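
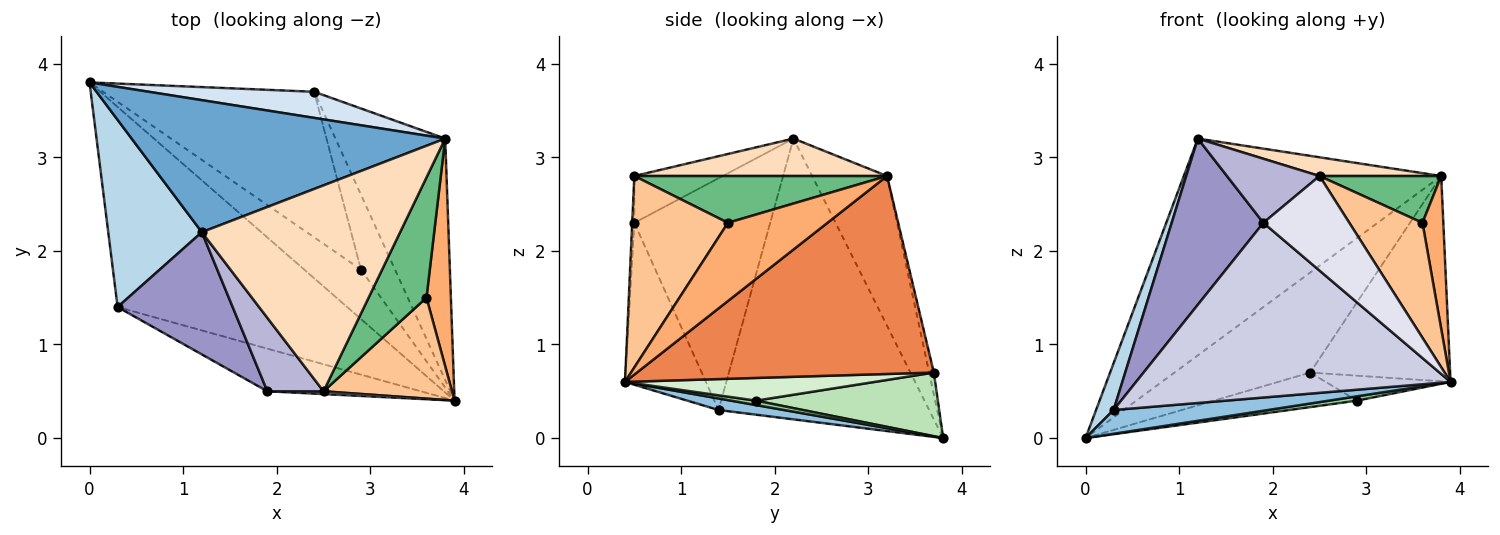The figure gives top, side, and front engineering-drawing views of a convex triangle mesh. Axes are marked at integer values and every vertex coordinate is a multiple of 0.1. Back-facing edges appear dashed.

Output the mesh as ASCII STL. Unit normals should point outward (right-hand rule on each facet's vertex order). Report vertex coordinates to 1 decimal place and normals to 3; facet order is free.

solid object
 facet normal -0.241 0.829 0.505
  outer loop
   vertex 3.8 3.2 2.8
   vertex 0.0 3.8 0.0
   vertex 1.2 2.2 3.2
  endloop
 endfacet
 facet normal 0.050 -0.118 -0.992
  outer loop
   vertex 0.3 1.4 0.3
   vertex 0.0 3.8 0.0
   vertex 3.9 0.4 0.6
  endloop
 endfacet
 facet normal -0.946 -0.079 0.315
  outer loop
   vertex 0.3 1.4 0.3
   vertex 1.2 2.2 3.2
   vertex 0.0 3.8 0.0
  endloop
 endfacet
 facet normal -0.033 0.967 0.252
  outer loop
   vertex 2.4 3.7 0.7
   vertex 0.0 3.8 0.0
   vertex 3.8 3.2 2.8
  endloop
 endfacet
 facet normal 0.809 0.381 -0.448
  outer loop
   vertex 2.4 3.7 0.7
   vertex 3.8 3.2 2.8
   vertex 3.9 0.4 0.6
  endloop
 endfacet
 facet normal 0.936 -0.196 0.292
  outer loop
   vertex 3.6 1.5 2.3
   vertex 3.9 0.4 0.6
   vertex 3.8 3.2 2.8
  endloop
 endfacet
 facet normal 0.701 -0.536 0.470
  outer loop
   vertex 2.5 0.5 2.8
   vertex 3.9 0.4 0.6
   vertex 3.6 1.5 2.3
  endloop
 endfacet
 facet normal 0.185 -0.089 0.979
  outer loop
   vertex 2.5 0.5 2.8
   vertex 3.8 3.2 2.8
   vertex 1.2 2.2 3.2
  endloop
 endfacet
 facet normal 0.602 -0.290 0.744
  outer loop
   vertex 2.5 0.5 2.8
   vertex 3.6 1.5 2.3
   vertex 3.8 3.2 2.8
  endloop
 endfacet
 facet normal 0.077 -0.087 -0.993
  outer loop
   vertex 2.9 1.8 0.4
   vertex 3.9 0.4 0.6
   vertex 0.0 3.8 0.0
  endloop
 endfacet
 facet normal 0.282 0.222 -0.934
  outer loop
   vertex 2.9 1.8 0.4
   vertex 0.0 3.8 0.0
   vertex 2.4 3.7 0.7
  endloop
 endfacet
 facet normal 0.535 0.267 -0.802
  outer loop
   vertex 2.9 1.8 0.4
   vertex 2.4 3.7 0.7
   vertex 3.9 0.4 0.6
  endloop
 endfacet
 facet normal -0.767 -0.517 0.381
  outer loop
   vertex 1.9 0.5 2.3
   vertex 1.2 2.2 3.2
   vertex 0.3 1.4 0.3
  endloop
 endfacet
 facet normal -0.532 -0.557 0.638
  outer loop
   vertex 1.9 0.5 2.3
   vertex 2.5 0.5 2.8
   vertex 1.2 2.2 3.2
  endloop
 endfacet
 facet normal -0.243 -0.942 -0.230
  outer loop
   vertex 1.9 0.5 2.3
   vertex 0.3 1.4 0.3
   vertex 3.9 0.4 0.6
  endloop
 endfacet
 facet normal -0.025 -0.999 0.030
  outer loop
   vertex 1.9 0.5 2.3
   vertex 3.9 0.4 0.6
   vertex 2.5 0.5 2.8
  endloop
 endfacet
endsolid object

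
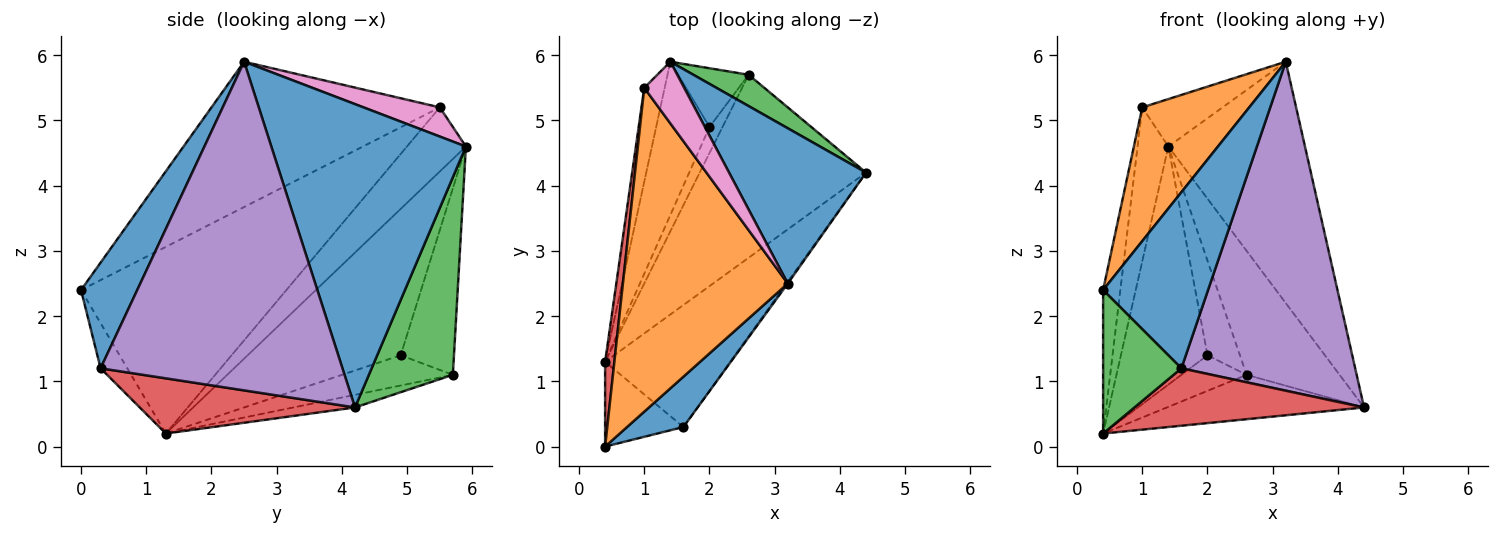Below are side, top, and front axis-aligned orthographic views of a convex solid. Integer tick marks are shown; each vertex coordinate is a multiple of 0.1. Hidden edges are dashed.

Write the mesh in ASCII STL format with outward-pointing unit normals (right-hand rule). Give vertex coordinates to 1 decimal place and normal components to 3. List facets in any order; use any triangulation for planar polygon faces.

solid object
 facet normal 0.768 0.539 0.347
  outer loop
   vertex 3.2 2.5 5.9
   vertex 4.4 4.2 0.6
   vertex 1.4 5.9 4.6
  endloop
 endfacet
 facet normal -0.073 0.235 -0.969
  outer loop
   vertex 2.6 5.7 1.1
   vertex 4.4 4.2 0.6
   vertex 0.4 1.3 0.2
  endloop
 endfacet
 facet normal 0.659 0.729 0.184
  outer loop
   vertex 2.6 5.7 1.1
   vertex 1.4 5.9 4.6
   vertex 4.4 4.2 0.6
  endloop
 endfacet
 facet normal 0.371 -0.395 -0.840
  outer loop
   vertex 1.6 0.3 1.2
   vertex 0.4 1.3 0.2
   vertex 4.4 4.2 0.6
  endloop
 endfacet
 facet normal 0.812 -0.584 -0.003
  outer loop
   vertex 1.6 0.3 1.2
   vertex 4.4 4.2 0.6
   vertex 3.2 2.5 5.9
  endloop
 endfacet
 facet normal -0.853 0.445 -0.272
  outer loop
   vertex 1.0 5.5 5.2
   vertex 1.4 5.9 4.6
   vertex 0.4 1.3 0.2
  endloop
 endfacet
 facet normal 0.501 0.528 0.686
  outer loop
   vertex 1.0 5.5 5.2
   vertex 3.2 2.5 5.9
   vertex 1.4 5.9 4.6
  endloop
 endfacet
 facet normal -0.830 0.469 -0.302
  outer loop
   vertex 2.0 4.9 1.4
   vertex 0.4 1.3 0.2
   vertex 1.4 5.9 4.6
  endloop
 endfacet
 facet normal -0.808 0.475 -0.349
  outer loop
   vertex 2.0 4.9 1.4
   vertex 2.6 5.7 1.1
   vertex 0.4 1.3 0.2
  endloop
 endfacet
 facet normal -0.813 0.495 -0.307
  outer loop
   vertex 2.0 4.9 1.4
   vertex 1.4 5.9 4.6
   vertex 2.6 5.7 1.1
  endloop
 endfacet
 facet normal 0.458 -0.855 0.244
  outer loop
   vertex 0.4 0.0 2.4
   vertex 1.6 0.3 1.2
   vertex 3.2 2.5 5.9
  endloop
 endfacet
 facet normal -0.632 -0.296 0.717
  outer loop
   vertex 0.4 0.0 2.4
   vertex 3.2 2.5 5.9
   vertex 1.0 5.5 5.2
  endloop
 endfacet
 facet normal -0.282 -0.826 -0.488
  outer loop
   vertex 0.4 0.0 2.4
   vertex 0.4 1.3 0.2
   vertex 1.6 0.3 1.2
  endloop
 endfacet
 facet normal -0.995 0.083 0.049
  outer loop
   vertex 0.4 0.0 2.4
   vertex 1.0 5.5 5.2
   vertex 0.4 1.3 0.2
  endloop
 endfacet
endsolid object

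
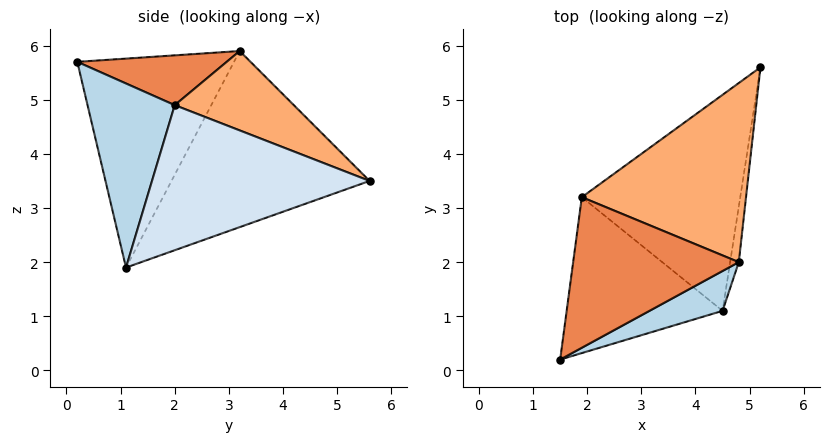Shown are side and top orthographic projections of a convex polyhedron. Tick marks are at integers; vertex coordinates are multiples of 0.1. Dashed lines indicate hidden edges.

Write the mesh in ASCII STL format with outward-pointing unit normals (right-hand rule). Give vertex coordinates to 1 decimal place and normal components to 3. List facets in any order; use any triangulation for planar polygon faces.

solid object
 facet normal -0.793 0.145 -0.592
  outer loop
   vertex 1.9 3.2 5.9
   vertex 4.5 1.1 1.9
   vertex 1.5 0.2 5.7
  endloop
 endfacet
 facet normal -0.701 0.333 -0.631
  outer loop
   vertex 1.9 3.2 5.9
   vertex 5.2 5.6 3.5
   vertex 4.5 1.1 1.9
  endloop
 endfacet
 facet normal 0.506 -0.839 0.201
  outer loop
   vertex 4.8 2.0 4.9
   vertex 1.5 0.2 5.7
   vertex 4.5 1.1 1.9
  endloop
 endfacet
 facet normal 0.989 -0.133 -0.059
  outer loop
   vertex 4.8 2.0 4.9
   vertex 4.5 1.1 1.9
   vertex 5.2 5.6 3.5
  endloop
 endfacet
 facet normal 0.286 -0.102 0.953
  outer loop
   vertex 4.8 2.0 4.9
   vertex 1.9 3.2 5.9
   vertex 1.5 0.2 5.7
  endloop
 endfacet
 facet normal 0.417 0.289 0.862
  outer loop
   vertex 4.8 2.0 4.9
   vertex 5.2 5.6 3.5
   vertex 1.9 3.2 5.9
  endloop
 endfacet
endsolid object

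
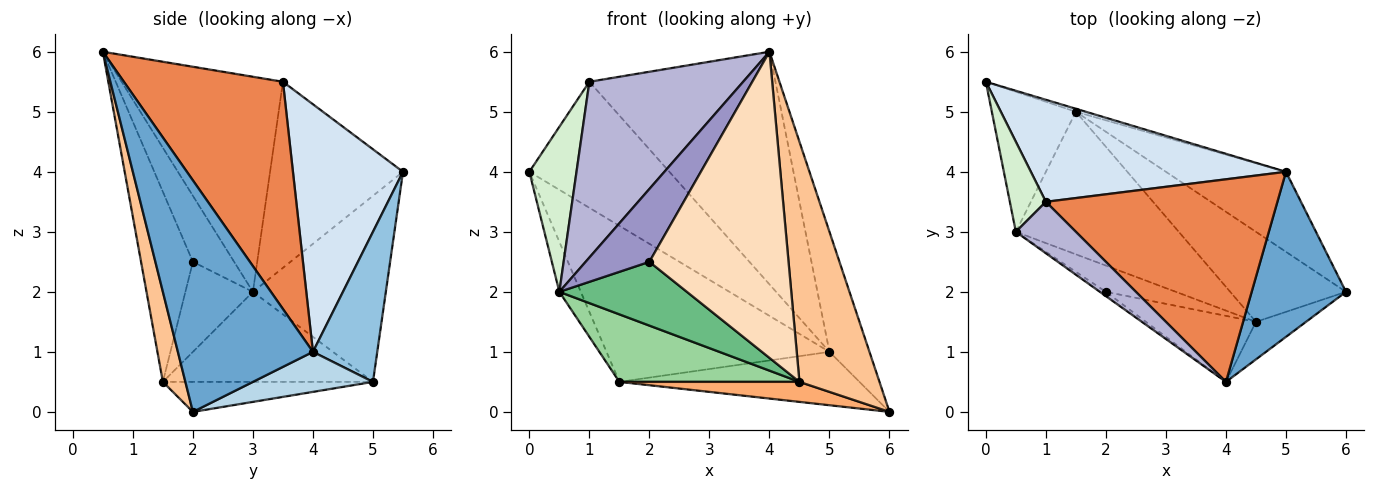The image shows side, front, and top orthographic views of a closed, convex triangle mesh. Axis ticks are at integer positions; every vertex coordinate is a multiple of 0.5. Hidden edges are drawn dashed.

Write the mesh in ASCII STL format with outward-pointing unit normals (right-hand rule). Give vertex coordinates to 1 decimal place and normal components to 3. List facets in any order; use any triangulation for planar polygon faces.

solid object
 facet normal 0.893 0.265 0.364
  outer loop
   vertex 5.0 4.0 1.0
   vertex 4.0 0.5 6.0
   vertex 6.0 2.0 0.0
  endloop
 endfacet
 facet normal 0.277 0.961 -0.018
  outer loop
   vertex 5.0 4.0 1.0
   vertex 1.5 5.0 0.5
   vertex 0.0 5.5 4.0
  endloop
 endfacet
 facet normal 0.267 0.535 -0.802
  outer loop
   vertex 5.0 4.0 1.0
   vertex 6.0 2.0 0.0
   vertex 1.5 5.0 0.5
  endloop
 endfacet
 facet normal 0.521 0.663 0.537
  outer loop
   vertex 1.0 3.5 5.5
   vertex 5.0 4.0 1.0
   vertex 0.0 5.5 4.0
  endloop
 endfacet
 facet normal 0.542 0.634 0.552
  outer loop
   vertex 1.0 3.5 5.5
   vertex 4.0 0.5 6.0
   vertex 5.0 4.0 1.0
  endloop
 endfacet
 facet normal -0.245 -0.210 -0.946
  outer loop
   vertex 4.5 1.5 0.5
   vertex 1.5 5.0 0.5
   vertex 6.0 2.0 0.0
  endloop
 endfacet
 facet normal 0.268 -0.952 -0.149
  outer loop
   vertex 4.5 1.5 0.5
   vertex 6.0 2.0 0.0
   vertex 4.0 0.5 6.0
  endloop
 endfacet
 facet normal -0.342 -0.919 -0.198
  outer loop
   vertex 4.5 1.5 0.5
   vertex 4.0 0.5 6.0
   vertex 2.0 2.0 2.5
  endloop
 endfacet
 facet normal -0.440 -0.831 -0.342
  outer loop
   vertex 0.5 3.0 2.0
   vertex 4.5 1.5 0.5
   vertex 2.0 2.0 2.5
  endloop
 endfacet
 facet normal -0.447 -0.383 -0.809
  outer loop
   vertex 0.5 3.0 2.0
   vertex 1.5 5.0 0.5
   vertex 4.5 1.5 0.5
  endloop
 endfacet
 facet normal -0.902 0.145 -0.407
  outer loop
   vertex 0.5 3.0 2.0
   vertex 0.0 5.5 4.0
   vertex 1.5 5.0 0.5
  endloop
 endfacet
 facet normal -0.927 -0.329 0.179
  outer loop
   vertex 0.5 3.0 2.0
   vertex 1.0 3.5 5.5
   vertex 0.0 5.5 4.0
  endloop
 endfacet
 facet normal -0.543 -0.839 -0.049
  outer loop
   vertex 0.5 3.0 2.0
   vertex 2.0 2.0 2.5
   vertex 4.0 0.5 6.0
  endloop
 endfacet
 facet normal -0.709 -0.676 0.198
  outer loop
   vertex 0.5 3.0 2.0
   vertex 4.0 0.5 6.0
   vertex 1.0 3.5 5.5
  endloop
 endfacet
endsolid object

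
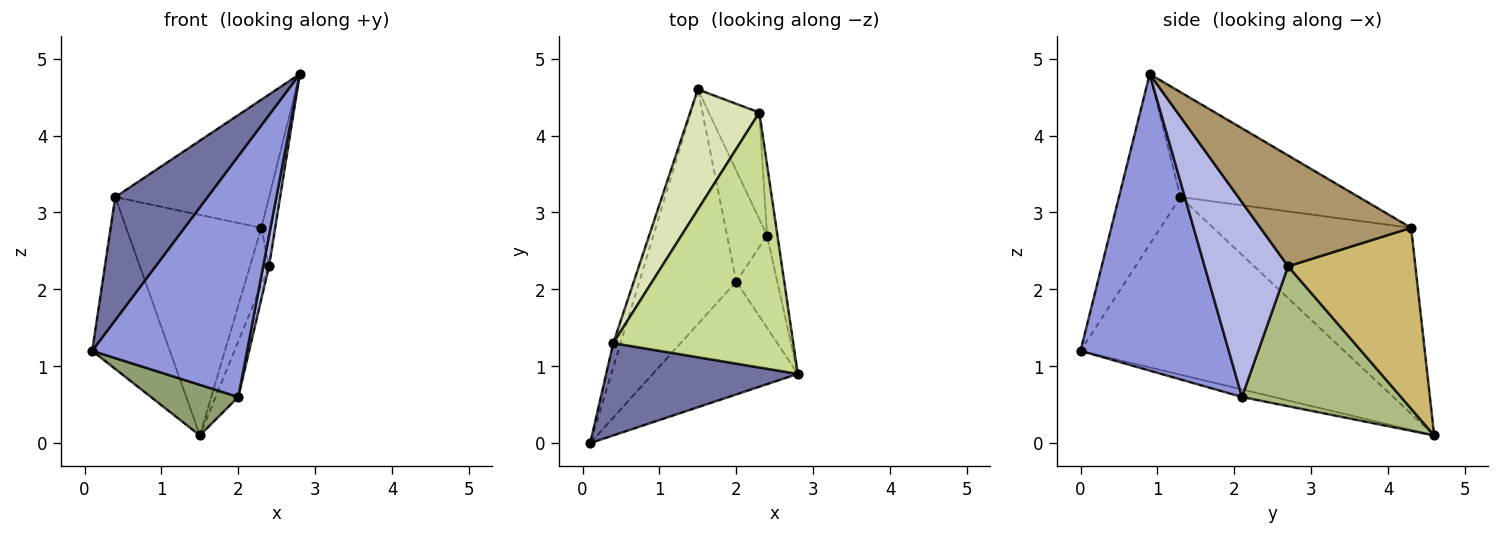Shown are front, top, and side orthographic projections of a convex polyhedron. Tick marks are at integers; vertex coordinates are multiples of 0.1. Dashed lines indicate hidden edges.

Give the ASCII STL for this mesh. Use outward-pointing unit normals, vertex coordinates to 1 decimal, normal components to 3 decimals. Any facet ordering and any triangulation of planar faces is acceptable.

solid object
 facet normal -0.471 -0.706 0.529
  outer loop
   vertex 0.4 1.3 3.2
   vertex 0.1 0.0 1.2
   vertex 2.8 0.9 4.8
  endloop
 endfacet
 facet normal -0.959 0.282 -0.040
  outer loop
   vertex 0.4 1.3 3.2
   vertex 1.5 4.6 0.1
   vertex 0.1 0.0 1.2
  endloop
 endfacet
 facet normal 0.655 -0.684 -0.320
  outer loop
   vertex 2.0 2.1 0.6
   vertex 2.8 0.9 4.8
   vertex 0.1 0.0 1.2
  endloop
 endfacet
 facet normal 0.976 -0.069 -0.206
  outer loop
   vertex 2.0 2.1 0.6
   vertex 2.4 2.7 2.3
   vertex 2.8 0.9 4.8
  endloop
 endfacet
 facet normal -0.076 -0.210 -0.975
  outer loop
   vertex 2.0 2.1 0.6
   vertex 0.1 0.0 1.2
   vertex 1.5 4.6 0.1
  endloop
 endfacet
 facet normal 0.953 0.136 -0.272
  outer loop
   vertex 2.0 2.1 0.6
   vertex 1.5 4.6 0.1
   vertex 2.4 2.7 2.3
  endloop
 endfacet
 facet normal -0.462 0.398 0.792
  outer loop
   vertex 2.3 4.3 2.8
   vertex 0.4 1.3 3.2
   vertex 2.8 0.9 4.8
  endloop
 endfacet
 facet normal -0.789 0.539 0.294
  outer loop
   vertex 2.3 4.3 2.8
   vertex 1.5 4.6 0.1
   vertex 0.4 1.3 3.2
  endloop
 endfacet
 facet normal 0.991 0.091 -0.093
  outer loop
   vertex 2.3 4.3 2.8
   vertex 2.8 0.9 4.8
   vertex 2.4 2.7 2.3
  endloop
 endfacet
 facet normal 0.953 0.143 -0.267
  outer loop
   vertex 2.3 4.3 2.8
   vertex 2.4 2.7 2.3
   vertex 1.5 4.6 0.1
  endloop
 endfacet
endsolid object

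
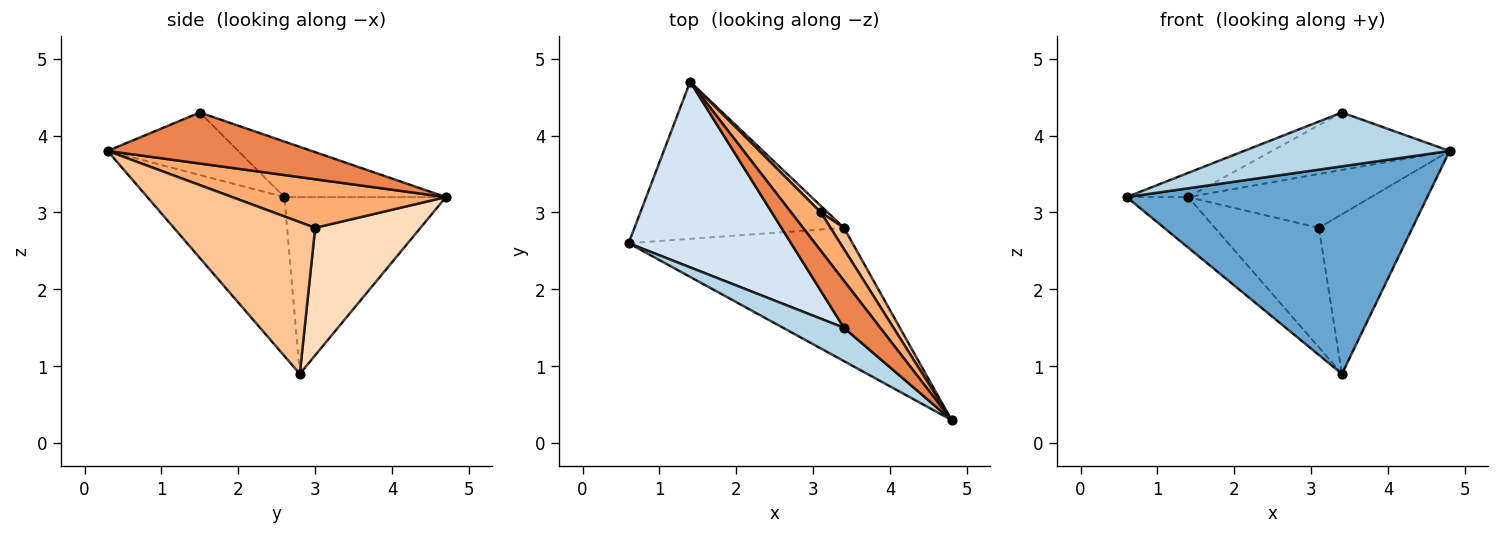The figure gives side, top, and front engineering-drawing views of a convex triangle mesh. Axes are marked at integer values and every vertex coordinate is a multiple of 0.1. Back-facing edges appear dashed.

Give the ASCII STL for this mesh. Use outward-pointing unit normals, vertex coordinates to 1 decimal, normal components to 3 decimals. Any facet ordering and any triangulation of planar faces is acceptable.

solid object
 facet normal -0.358 -0.786 -0.504
  outer loop
   vertex 3.4 2.8 0.9
   vertex 4.8 0.3 3.8
   vertex 0.6 2.6 3.2
  endloop
 endfacet
 facet normal -0.627 0.239 -0.742
  outer loop
   vertex 3.4 2.8 0.9
   vertex 0.6 2.6 3.2
   vertex 1.4 4.7 3.2
  endloop
 endfacet
 facet normal -0.476 -0.748 0.463
  outer loop
   vertex 3.4 1.5 4.3
   vertex 0.6 2.6 3.2
   vertex 4.8 0.3 3.8
  endloop
 endfacet
 facet normal -0.321 0.122 0.939
  outer loop
   vertex 3.4 1.5 4.3
   vertex 1.4 4.7 3.2
   vertex 0.6 2.6 3.2
  endloop
 endfacet
 facet normal 0.665 0.578 0.473
  outer loop
   vertex 3.4 1.5 4.3
   vertex 4.8 0.3 3.8
   vertex 1.4 4.7 3.2
  endloop
 endfacet
 facet normal 0.689 0.590 0.421
  outer loop
   vertex 3.1 3.0 2.8
   vertex 1.4 4.7 3.2
   vertex 4.8 0.3 3.8
  endloop
 endfacet
 facet normal 0.831 0.551 0.073
  outer loop
   vertex 3.1 3.0 2.8
   vertex 4.8 0.3 3.8
   vertex 3.4 2.8 0.9
  endloop
 endfacet
 facet normal 0.711 0.702 0.038
  outer loop
   vertex 3.1 3.0 2.8
   vertex 3.4 2.8 0.9
   vertex 1.4 4.7 3.2
  endloop
 endfacet
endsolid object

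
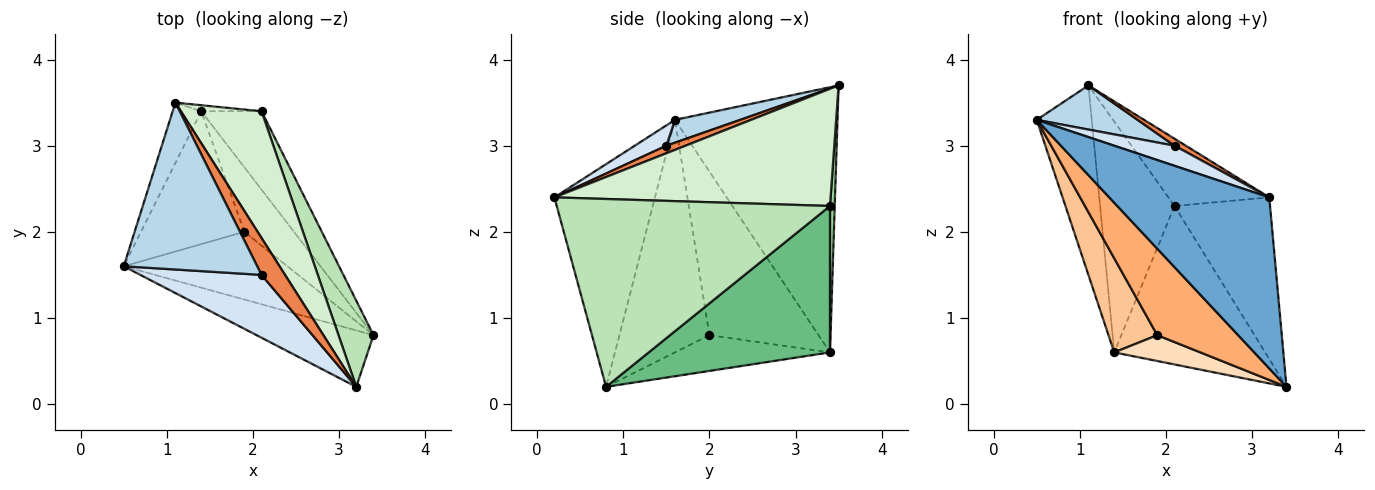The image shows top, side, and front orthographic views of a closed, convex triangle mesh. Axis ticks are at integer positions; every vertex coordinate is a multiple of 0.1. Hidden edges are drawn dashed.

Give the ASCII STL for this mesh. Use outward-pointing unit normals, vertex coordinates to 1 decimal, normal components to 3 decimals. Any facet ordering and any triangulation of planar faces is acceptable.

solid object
 facet normal -0.512 -0.815 -0.269
  outer loop
   vertex 3.2 0.2 2.4
   vertex 0.5 1.6 3.3
   vertex 3.4 0.8 0.2
  endloop
 endfacet
 facet normal -0.942 0.319 -0.101
  outer loop
   vertex 1.4 3.4 0.6
   vertex 0.5 1.6 3.3
   vertex 1.1 3.5 3.7
  endloop
 endfacet
 facet normal 0.163 -0.252 0.954
  outer loop
   vertex 2.1 1.5 3.0
   vertex 1.1 3.5 3.7
   vertex 0.5 1.6 3.3
  endloop
 endfacet
 facet normal 0.158 -0.301 0.941
  outer loop
   vertex 2.1 1.5 3.0
   vertex 0.5 1.6 3.3
   vertex 3.2 0.2 2.4
  endloop
 endfacet
 facet normal 0.302 -0.177 0.937
  outer loop
   vertex 2.1 1.5 3.0
   vertex 3.2 0.2 2.4
   vertex 1.1 3.5 3.7
  endloop
 endfacet
 facet normal -0.659 -0.592 -0.464
  outer loop
   vertex 1.9 2.0 0.8
   vertex 3.4 0.8 0.2
   vertex 0.5 1.6 3.3
  endloop
 endfacet
 facet normal -0.791 -0.354 -0.499
  outer loop
   vertex 1.9 2.0 0.8
   vertex 0.5 1.6 3.3
   vertex 1.4 3.4 0.6
  endloop
 endfacet
 facet normal -0.556 -0.309 -0.772
  outer loop
   vertex 1.9 2.0 0.8
   vertex 1.4 3.4 0.6
   vertex 3.4 0.8 0.2
  endloop
 endfacet
 facet normal 0.733 0.610 -0.302
  outer loop
   vertex 2.1 3.4 2.3
   vertex 3.4 0.8 0.2
   vertex 1.4 3.4 0.6
  endloop
 endfacet
 facet normal 0.063 0.998 -0.026
  outer loop
   vertex 2.1 3.4 2.3
   vertex 1.4 3.4 0.6
   vertex 1.1 3.5 3.7
  endloop
 endfacet
 facet normal 0.930 0.325 0.173
  outer loop
   vertex 2.1 3.4 2.3
   vertex 3.2 0.2 2.4
   vertex 3.4 0.8 0.2
  endloop
 endfacet
 facet normal 0.789 0.288 0.543
  outer loop
   vertex 2.1 3.4 2.3
   vertex 1.1 3.5 3.7
   vertex 3.2 0.2 2.4
  endloop
 endfacet
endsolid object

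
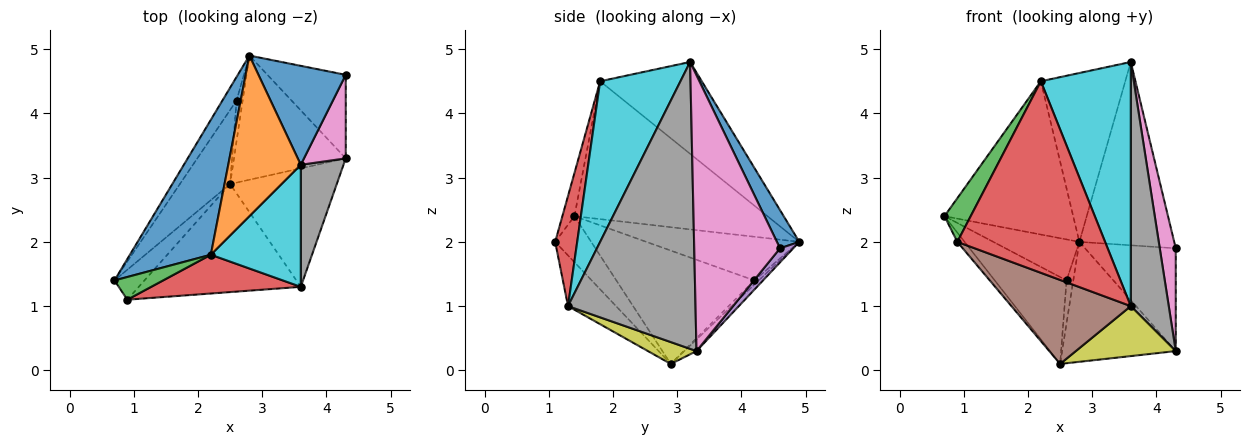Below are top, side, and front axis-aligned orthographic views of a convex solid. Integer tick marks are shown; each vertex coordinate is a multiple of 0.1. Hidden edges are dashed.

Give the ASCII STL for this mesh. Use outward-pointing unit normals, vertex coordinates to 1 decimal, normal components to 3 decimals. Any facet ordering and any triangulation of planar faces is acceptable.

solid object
 facet normal 0.203 0.862 0.465
  outer loop
   vertex 3.6 3.2 4.8
   vertex 4.3 4.6 1.9
   vertex 2.8 4.9 2.0
  endloop
 endfacet
 facet normal -0.839 0.472 -0.271
  outer loop
   vertex 2.6 4.2 1.4
   vertex 0.7 1.4 2.4
   vertex 2.8 4.9 2.0
  endloop
 endfacet
 facet normal -0.826 0.430 -0.366
  outer loop
   vertex 2.6 4.2 1.4
   vertex 2.5 2.9 0.1
   vertex 0.7 1.4 2.4
  endloop
 endfacet
 facet normal -0.426 0.656 -0.623
  outer loop
   vertex 2.6 4.2 1.4
   vertex 2.8 4.9 2.0
   vertex 2.5 2.9 0.1
  endloop
 endfacet
 facet normal 0.112 0.771 -0.627
  outer loop
   vertex 4.3 3.3 0.3
   vertex 2.8 4.9 2.0
   vertex 4.3 4.6 1.9
  endloop
 endfacet
 facet normal -0.074 0.693 -0.717
  outer loop
   vertex 4.3 3.3 0.3
   vertex 2.5 2.9 0.1
   vertex 2.8 4.9 2.0
  endloop
 endfacet
 facet normal 0.972 -0.181 0.147
  outer loop
   vertex 4.3 3.3 0.3
   vertex 4.3 4.6 1.9
   vertex 3.6 3.2 4.8
  endloop
 endfacet
 facet normal 0.949 -0.283 0.141
  outer loop
   vertex 3.6 1.3 1.0
   vertex 4.3 3.3 0.3
   vertex 3.6 3.2 4.8
  endloop
 endfacet
 facet normal 0.185 -0.382 -0.905
  outer loop
   vertex 3.6 1.3 1.0
   vertex 2.5 2.9 0.1
   vertex 4.3 3.3 0.3
  endloop
 endfacet
 facet normal 0.624 -0.699 0.349
  outer loop
   vertex 2.2 1.8 4.5
   vertex 3.6 1.3 1.0
   vertex 3.6 3.2 4.8
  endloop
 endfacet
 facet normal -0.747 0.499 0.439
  outer loop
   vertex 2.2 1.8 4.5
   vertex 2.8 4.9 2.0
   vertex 0.7 1.4 2.4
  endloop
 endfacet
 facet normal -0.657 0.546 0.519
  outer loop
   vertex 2.2 1.8 4.5
   vertex 3.6 3.2 4.8
   vertex 2.8 4.9 2.0
  endloop
 endfacet
 facet normal -0.378 -0.821 0.427
  outer loop
   vertex 0.9 1.1 2.0
   vertex 2.2 1.8 4.5
   vertex 0.7 1.4 2.4
  endloop
 endfacet
 facet normal 0.145 -0.970 0.196
  outer loop
   vertex 0.9 1.1 2.0
   vertex 3.6 1.3 1.0
   vertex 2.2 1.8 4.5
  endloop
 endfacet
 facet normal -0.826 0.167 -0.538
  outer loop
   vertex 0.9 1.1 2.0
   vertex 0.7 1.4 2.4
   vertex 2.5 2.9 0.1
  endloop
 endfacet
 facet normal -0.240 -0.596 -0.766
  outer loop
   vertex 0.9 1.1 2.0
   vertex 2.5 2.9 0.1
   vertex 3.6 1.3 1.0
  endloop
 endfacet
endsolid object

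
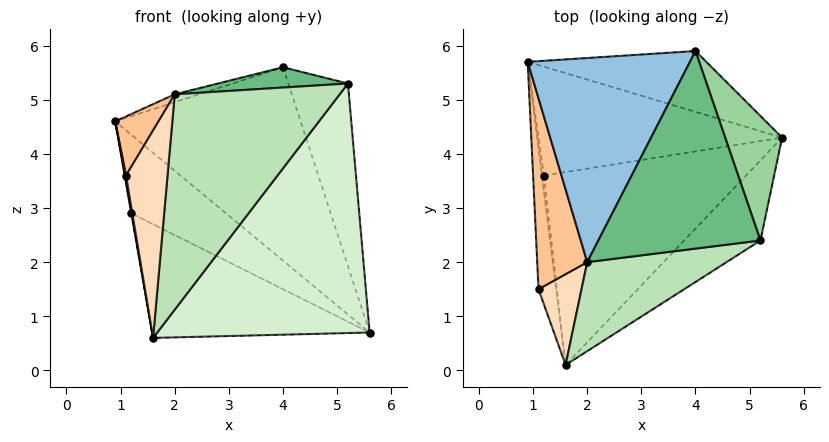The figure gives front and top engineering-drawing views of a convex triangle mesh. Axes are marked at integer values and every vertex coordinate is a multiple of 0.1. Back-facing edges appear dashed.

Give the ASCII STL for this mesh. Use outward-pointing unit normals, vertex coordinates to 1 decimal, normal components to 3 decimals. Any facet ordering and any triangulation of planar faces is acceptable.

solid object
 facet normal 0.035 0.953 -0.300
  outer loop
   vertex 4.0 5.9 5.6
   vertex 5.6 4.3 0.7
   vertex 0.9 5.7 4.6
  endloop
 endfacet
 facet normal -0.309 0.037 0.950
  outer loop
   vertex 2.0 2.0 5.1
   vertex 4.0 5.9 5.6
   vertex 0.9 5.7 4.6
  endloop
 endfacet
 facet normal -0.446 0.524 -0.726
  outer loop
   vertex 1.2 3.6 2.9
   vertex 0.9 5.7 4.6
   vertex 5.6 4.3 0.7
  endloop
 endfacet
 facet normal -0.983 0.009 -0.184
  outer loop
   vertex 1.2 3.6 2.9
   vertex 1.6 0.1 0.6
   vertex 0.9 5.7 4.6
  endloop
 endfacet
 facet normal -0.455 0.452 -0.767
  outer loop
   vertex 1.2 3.6 2.9
   vertex 5.6 4.3 0.7
   vertex 1.6 0.1 0.6
  endloop
 endfacet
 facet normal -0.987 -0.009 -0.160
  outer loop
   vertex 1.1 1.5 3.6
   vertex 0.9 5.7 4.6
   vertex 1.6 0.1 0.6
  endloop
 endfacet
 facet normal -0.819 -0.169 0.548
  outer loop
   vertex 1.1 1.5 3.6
   vertex 2.0 2.0 5.1
   vertex 0.9 5.7 4.6
  endloop
 endfacet
 facet normal -0.157 -0.905 0.396
  outer loop
   vertex 1.1 1.5 3.6
   vertex 1.6 0.1 0.6
   vertex 2.0 2.0 5.1
  endloop
 endfacet
 facet normal -0.049 -0.102 0.994
  outer loop
   vertex 5.2 2.4 5.3
   vertex 4.0 5.9 5.6
   vertex 2.0 2.0 5.1
  endloop
 endfacet
 facet normal 0.931 0.302 0.206
  outer loop
   vertex 5.2 2.4 5.3
   vertex 5.6 4.3 0.7
   vertex 4.0 5.9 5.6
  endloop
 endfacet
 facet normal 0.091 -0.920 0.380
  outer loop
   vertex 5.2 2.4 5.3
   vertex 2.0 2.0 5.1
   vertex 1.6 0.1 0.6
  endloop
 endfacet
 facet normal 0.710 -0.671 -0.215
  outer loop
   vertex 5.2 2.4 5.3
   vertex 1.6 0.1 0.6
   vertex 5.6 4.3 0.7
  endloop
 endfacet
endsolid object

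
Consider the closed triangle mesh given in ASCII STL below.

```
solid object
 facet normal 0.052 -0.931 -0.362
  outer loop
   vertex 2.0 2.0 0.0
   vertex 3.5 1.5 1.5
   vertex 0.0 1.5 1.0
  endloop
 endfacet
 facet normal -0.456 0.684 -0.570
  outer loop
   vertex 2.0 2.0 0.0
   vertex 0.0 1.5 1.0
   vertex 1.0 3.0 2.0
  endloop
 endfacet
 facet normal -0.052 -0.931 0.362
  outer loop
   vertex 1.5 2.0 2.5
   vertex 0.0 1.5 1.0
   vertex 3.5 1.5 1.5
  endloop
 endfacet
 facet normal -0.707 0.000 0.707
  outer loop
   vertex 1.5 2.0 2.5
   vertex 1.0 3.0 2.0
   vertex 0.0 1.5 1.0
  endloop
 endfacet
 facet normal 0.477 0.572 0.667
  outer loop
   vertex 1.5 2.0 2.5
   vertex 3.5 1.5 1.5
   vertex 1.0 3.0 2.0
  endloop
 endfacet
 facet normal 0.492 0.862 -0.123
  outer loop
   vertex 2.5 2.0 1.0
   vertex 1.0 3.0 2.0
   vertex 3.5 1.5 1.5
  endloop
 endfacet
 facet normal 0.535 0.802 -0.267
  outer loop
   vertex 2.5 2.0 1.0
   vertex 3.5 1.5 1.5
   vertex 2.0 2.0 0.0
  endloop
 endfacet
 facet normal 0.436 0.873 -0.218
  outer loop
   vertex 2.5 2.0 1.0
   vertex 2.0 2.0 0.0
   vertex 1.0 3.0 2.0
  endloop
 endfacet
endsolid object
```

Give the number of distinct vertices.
6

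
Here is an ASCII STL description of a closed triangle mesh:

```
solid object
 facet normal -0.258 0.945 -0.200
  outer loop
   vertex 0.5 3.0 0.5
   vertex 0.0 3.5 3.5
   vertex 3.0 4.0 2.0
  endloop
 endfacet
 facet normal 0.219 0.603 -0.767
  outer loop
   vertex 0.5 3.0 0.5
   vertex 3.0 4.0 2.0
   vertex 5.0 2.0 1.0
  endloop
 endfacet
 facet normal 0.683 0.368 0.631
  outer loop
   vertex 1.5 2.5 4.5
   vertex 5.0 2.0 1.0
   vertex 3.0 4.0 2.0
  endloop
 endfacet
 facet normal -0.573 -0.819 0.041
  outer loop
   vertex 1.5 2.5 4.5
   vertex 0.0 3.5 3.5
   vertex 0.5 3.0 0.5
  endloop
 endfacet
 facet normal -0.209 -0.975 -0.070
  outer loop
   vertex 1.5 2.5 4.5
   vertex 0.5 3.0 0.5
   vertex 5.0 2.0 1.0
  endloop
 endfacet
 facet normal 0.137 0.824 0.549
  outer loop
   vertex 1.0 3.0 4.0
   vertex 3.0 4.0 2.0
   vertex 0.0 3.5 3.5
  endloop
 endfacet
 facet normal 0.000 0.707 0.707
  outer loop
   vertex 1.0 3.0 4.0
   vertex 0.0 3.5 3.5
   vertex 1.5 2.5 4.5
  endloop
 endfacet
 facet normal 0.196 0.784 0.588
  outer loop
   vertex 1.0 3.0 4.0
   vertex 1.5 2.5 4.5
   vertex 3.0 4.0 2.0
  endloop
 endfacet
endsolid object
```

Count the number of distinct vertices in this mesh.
6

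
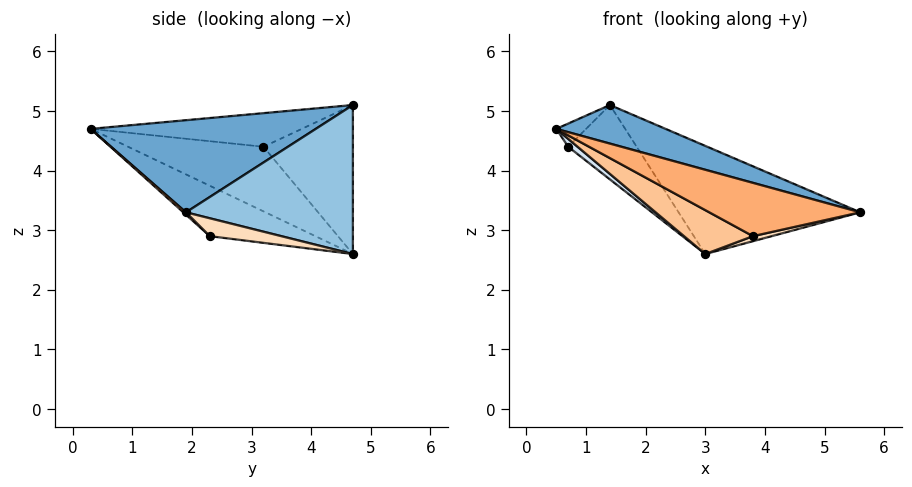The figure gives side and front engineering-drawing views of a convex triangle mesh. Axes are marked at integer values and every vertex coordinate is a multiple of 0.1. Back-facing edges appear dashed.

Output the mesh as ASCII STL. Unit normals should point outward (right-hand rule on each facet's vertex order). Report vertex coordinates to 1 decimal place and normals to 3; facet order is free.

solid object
 facet normal 0.305 -0.148 0.941
  outer loop
   vertex 1.4 4.7 5.1
   vertex 0.5 0.3 4.7
   vertex 5.6 1.9 3.3
  endloop
 endfacet
 facet normal 0.621 0.676 0.397
  outer loop
   vertex 3.0 4.7 2.6
   vertex 1.4 4.7 5.1
   vertex 5.6 1.9 3.3
  endloop
 endfacet
 facet normal -0.815 0.115 0.568
  outer loop
   vertex 0.7 3.2 4.4
   vertex 0.5 0.3 4.7
   vertex 1.4 4.7 5.1
  endloop
 endfacet
 facet normal -0.599 -0.041 -0.800
  outer loop
   vertex 0.7 3.2 4.4
   vertex 3.0 4.7 2.6
   vertex 0.5 0.3 4.7
  endloop
 endfacet
 facet normal -0.708 0.542 -0.453
  outer loop
   vertex 0.7 3.2 4.4
   vertex 1.4 4.7 5.1
   vertex 3.0 4.7 2.6
  endloop
 endfacet
 facet normal 0.012 -0.680 -0.733
  outer loop
   vertex 3.8 2.3 2.9
   vertex 5.6 1.9 3.3
   vertex 0.5 0.3 4.7
  endloop
 endfacet
 facet normal -0.354 -0.231 -0.906
  outer loop
   vertex 3.8 2.3 2.9
   vertex 0.5 0.3 4.7
   vertex 3.0 4.7 2.6
  endloop
 endfacet
 facet normal 0.205 -0.054 -0.977
  outer loop
   vertex 3.8 2.3 2.9
   vertex 3.0 4.7 2.6
   vertex 5.6 1.9 3.3
  endloop
 endfacet
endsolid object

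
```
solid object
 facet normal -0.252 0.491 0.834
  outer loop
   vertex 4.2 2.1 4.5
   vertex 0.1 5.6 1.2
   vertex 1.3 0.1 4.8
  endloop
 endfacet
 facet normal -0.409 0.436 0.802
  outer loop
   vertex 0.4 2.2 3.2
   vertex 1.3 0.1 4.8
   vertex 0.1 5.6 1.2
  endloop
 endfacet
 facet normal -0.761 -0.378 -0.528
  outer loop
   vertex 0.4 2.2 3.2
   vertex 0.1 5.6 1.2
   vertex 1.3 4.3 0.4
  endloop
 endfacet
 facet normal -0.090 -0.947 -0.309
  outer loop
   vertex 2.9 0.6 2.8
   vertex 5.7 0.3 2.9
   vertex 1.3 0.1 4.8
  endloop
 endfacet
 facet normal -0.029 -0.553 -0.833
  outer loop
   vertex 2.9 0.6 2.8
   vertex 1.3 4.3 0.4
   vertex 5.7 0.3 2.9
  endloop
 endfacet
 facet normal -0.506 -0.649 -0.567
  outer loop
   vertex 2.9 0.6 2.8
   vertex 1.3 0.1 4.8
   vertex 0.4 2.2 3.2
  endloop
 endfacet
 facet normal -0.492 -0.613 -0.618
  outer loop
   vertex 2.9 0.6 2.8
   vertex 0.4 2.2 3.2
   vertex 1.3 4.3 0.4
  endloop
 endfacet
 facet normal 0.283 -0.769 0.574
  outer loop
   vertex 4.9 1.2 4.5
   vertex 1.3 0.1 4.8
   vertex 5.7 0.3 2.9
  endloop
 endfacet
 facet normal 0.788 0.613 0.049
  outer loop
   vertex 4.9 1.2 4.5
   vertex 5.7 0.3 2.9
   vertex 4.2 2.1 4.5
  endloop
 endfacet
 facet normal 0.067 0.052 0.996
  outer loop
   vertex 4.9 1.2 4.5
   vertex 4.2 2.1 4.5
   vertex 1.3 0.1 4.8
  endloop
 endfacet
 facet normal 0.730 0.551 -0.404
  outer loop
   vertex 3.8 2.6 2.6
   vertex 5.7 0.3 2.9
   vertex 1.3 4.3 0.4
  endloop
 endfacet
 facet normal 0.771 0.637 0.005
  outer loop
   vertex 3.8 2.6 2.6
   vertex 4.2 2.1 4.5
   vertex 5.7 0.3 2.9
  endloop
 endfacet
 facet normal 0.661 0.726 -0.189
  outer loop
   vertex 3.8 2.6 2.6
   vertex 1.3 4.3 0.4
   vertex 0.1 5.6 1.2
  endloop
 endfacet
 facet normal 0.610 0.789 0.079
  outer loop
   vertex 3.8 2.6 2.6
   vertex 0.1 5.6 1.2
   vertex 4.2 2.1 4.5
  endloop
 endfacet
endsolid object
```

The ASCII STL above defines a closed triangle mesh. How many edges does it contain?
21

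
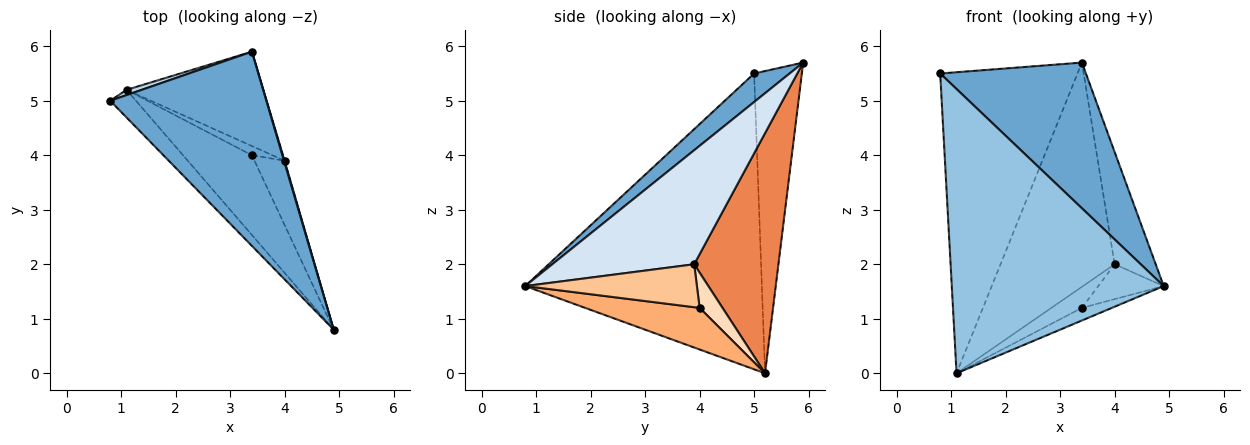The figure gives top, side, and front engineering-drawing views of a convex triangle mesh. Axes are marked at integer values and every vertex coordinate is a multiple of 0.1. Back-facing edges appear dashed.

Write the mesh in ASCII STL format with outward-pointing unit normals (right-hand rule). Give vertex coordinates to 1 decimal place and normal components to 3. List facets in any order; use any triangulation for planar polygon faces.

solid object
 facet normal 0.145 -0.594 0.792
  outer loop
   vertex 3.4 5.9 5.7
   vertex 0.8 5.0 5.5
   vertex 4.9 0.8 1.6
  endloop
 endfacet
 facet normal -0.743 -0.666 -0.065
  outer loop
   vertex 1.1 5.2 0.0
   vertex 4.9 0.8 1.6
   vertex 0.8 5.0 5.5
  endloop
 endfacet
 facet normal -0.328 0.944 0.016
  outer loop
   vertex 1.1 5.2 0.0
   vertex 0.8 5.0 5.5
   vertex 3.4 5.9 5.7
  endloop
 endfacet
 facet normal 0.961 0.278 0.005
  outer loop
   vertex 4.0 3.9 2.0
   vertex 3.4 5.9 5.7
   vertex 4.9 0.8 1.6
  endloop
 endfacet
 facet normal 0.563 0.762 -0.321
  outer loop
   vertex 4.0 3.9 2.0
   vertex 1.1 5.2 0.0
   vertex 3.4 5.9 5.7
  endloop
 endfacet
 facet normal 0.513 0.134 -0.848
  outer loop
   vertex 3.4 4.0 1.2
   vertex 4.9 0.8 1.6
   vertex 1.1 5.2 0.0
  endloop
 endfacet
 facet normal 0.781 0.298 -0.549
  outer loop
   vertex 3.4 4.0 1.2
   vertex 4.0 3.9 2.0
   vertex 4.9 0.8 1.6
  endloop
 endfacet
 facet normal 0.566 0.755 -0.330
  outer loop
   vertex 3.4 4.0 1.2
   vertex 1.1 5.2 0.0
   vertex 4.0 3.9 2.0
  endloop
 endfacet
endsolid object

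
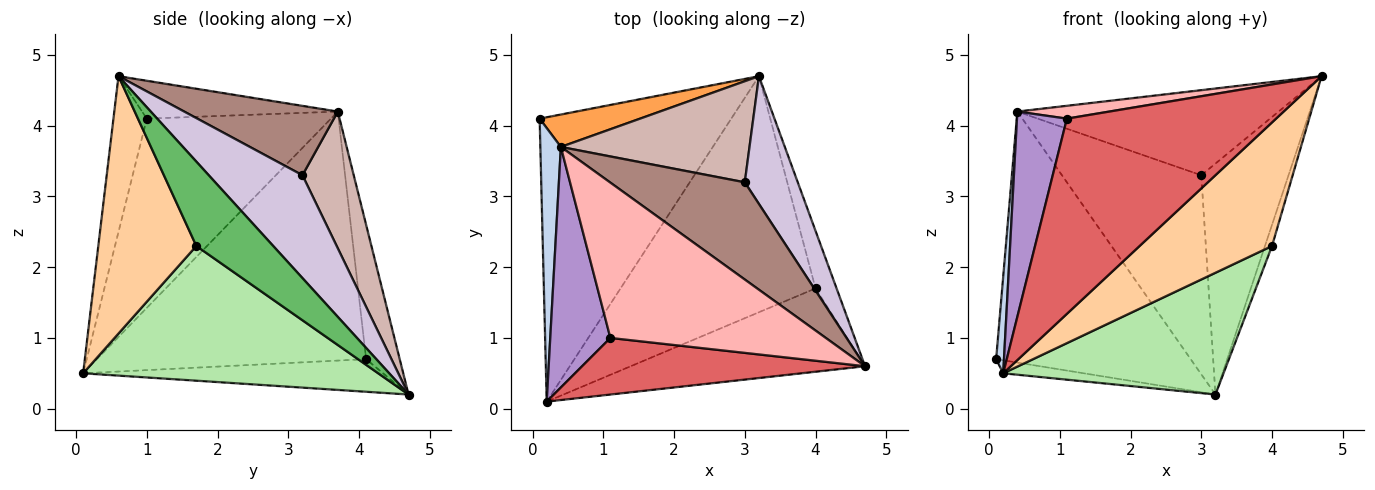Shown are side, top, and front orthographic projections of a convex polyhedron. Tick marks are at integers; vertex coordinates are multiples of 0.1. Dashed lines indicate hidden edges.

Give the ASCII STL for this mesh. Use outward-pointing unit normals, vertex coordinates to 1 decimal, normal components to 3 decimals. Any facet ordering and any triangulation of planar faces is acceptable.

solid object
 facet normal -0.168 0.045 -0.985
  outer loop
   vertex 3.2 4.7 0.2
   vertex 0.2 0.1 0.5
   vertex 0.1 4.1 0.7
  endloop
 endfacet
 facet normal -0.996 -0.029 0.082
  outer loop
   vertex 0.4 3.7 4.2
   vertex 0.1 4.1 0.7
   vertex 0.2 0.1 0.5
  endloop
 endfacet
 facet normal -0.169 0.978 0.126
  outer loop
   vertex 0.4 3.7 4.2
   vertex 3.2 4.7 0.2
   vertex 0.1 4.1 0.7
  endloop
 endfacet
 facet normal 0.523 -0.707 -0.476
  outer loop
   vertex 4.0 1.7 2.3
   vertex 4.7 0.6 4.7
   vertex 0.2 0.1 0.5
  endloop
 endfacet
 facet normal 0.966 0.089 -0.241
  outer loop
   vertex 4.0 1.7 2.3
   vertex 3.2 4.7 0.2
   vertex 4.7 0.6 4.7
  endloop
 endfacet
 facet normal 0.523 -0.391 -0.757
  outer loop
   vertex 4.0 1.7 2.3
   vertex 0.2 0.1 0.5
   vertex 3.2 4.7 0.2
  endloop
 endfacet
 facet normal -0.151 -0.949 0.275
  outer loop
   vertex 1.1 1.0 4.1
   vertex 0.2 0.1 0.5
   vertex 4.7 0.6 4.7
  endloop
 endfacet
 facet normal -0.173 -0.081 0.982
  outer loop
   vertex 1.1 1.0 4.1
   vertex 4.7 0.6 4.7
   vertex 0.4 3.7 4.2
  endloop
 endfacet
 facet normal -0.923 -0.250 0.293
  outer loop
   vertex 1.1 1.0 4.1
   vertex 0.4 3.7 4.2
   vertex 0.2 0.1 0.5
  endloop
 endfacet
 facet normal 0.685 0.638 0.353
  outer loop
   vertex 3.0 3.2 3.3
   vertex 4.7 0.6 4.7
   vertex 3.2 4.7 0.2
  endloop
 endfacet
 facet normal 0.361 0.614 0.702
  outer loop
   vertex 3.0 3.2 3.3
   vertex 0.4 3.7 4.2
   vertex 4.7 0.6 4.7
  endloop
 endfacet
 facet normal 0.312 0.847 0.430
  outer loop
   vertex 3.0 3.2 3.3
   vertex 3.2 4.7 0.2
   vertex 0.4 3.7 4.2
  endloop
 endfacet
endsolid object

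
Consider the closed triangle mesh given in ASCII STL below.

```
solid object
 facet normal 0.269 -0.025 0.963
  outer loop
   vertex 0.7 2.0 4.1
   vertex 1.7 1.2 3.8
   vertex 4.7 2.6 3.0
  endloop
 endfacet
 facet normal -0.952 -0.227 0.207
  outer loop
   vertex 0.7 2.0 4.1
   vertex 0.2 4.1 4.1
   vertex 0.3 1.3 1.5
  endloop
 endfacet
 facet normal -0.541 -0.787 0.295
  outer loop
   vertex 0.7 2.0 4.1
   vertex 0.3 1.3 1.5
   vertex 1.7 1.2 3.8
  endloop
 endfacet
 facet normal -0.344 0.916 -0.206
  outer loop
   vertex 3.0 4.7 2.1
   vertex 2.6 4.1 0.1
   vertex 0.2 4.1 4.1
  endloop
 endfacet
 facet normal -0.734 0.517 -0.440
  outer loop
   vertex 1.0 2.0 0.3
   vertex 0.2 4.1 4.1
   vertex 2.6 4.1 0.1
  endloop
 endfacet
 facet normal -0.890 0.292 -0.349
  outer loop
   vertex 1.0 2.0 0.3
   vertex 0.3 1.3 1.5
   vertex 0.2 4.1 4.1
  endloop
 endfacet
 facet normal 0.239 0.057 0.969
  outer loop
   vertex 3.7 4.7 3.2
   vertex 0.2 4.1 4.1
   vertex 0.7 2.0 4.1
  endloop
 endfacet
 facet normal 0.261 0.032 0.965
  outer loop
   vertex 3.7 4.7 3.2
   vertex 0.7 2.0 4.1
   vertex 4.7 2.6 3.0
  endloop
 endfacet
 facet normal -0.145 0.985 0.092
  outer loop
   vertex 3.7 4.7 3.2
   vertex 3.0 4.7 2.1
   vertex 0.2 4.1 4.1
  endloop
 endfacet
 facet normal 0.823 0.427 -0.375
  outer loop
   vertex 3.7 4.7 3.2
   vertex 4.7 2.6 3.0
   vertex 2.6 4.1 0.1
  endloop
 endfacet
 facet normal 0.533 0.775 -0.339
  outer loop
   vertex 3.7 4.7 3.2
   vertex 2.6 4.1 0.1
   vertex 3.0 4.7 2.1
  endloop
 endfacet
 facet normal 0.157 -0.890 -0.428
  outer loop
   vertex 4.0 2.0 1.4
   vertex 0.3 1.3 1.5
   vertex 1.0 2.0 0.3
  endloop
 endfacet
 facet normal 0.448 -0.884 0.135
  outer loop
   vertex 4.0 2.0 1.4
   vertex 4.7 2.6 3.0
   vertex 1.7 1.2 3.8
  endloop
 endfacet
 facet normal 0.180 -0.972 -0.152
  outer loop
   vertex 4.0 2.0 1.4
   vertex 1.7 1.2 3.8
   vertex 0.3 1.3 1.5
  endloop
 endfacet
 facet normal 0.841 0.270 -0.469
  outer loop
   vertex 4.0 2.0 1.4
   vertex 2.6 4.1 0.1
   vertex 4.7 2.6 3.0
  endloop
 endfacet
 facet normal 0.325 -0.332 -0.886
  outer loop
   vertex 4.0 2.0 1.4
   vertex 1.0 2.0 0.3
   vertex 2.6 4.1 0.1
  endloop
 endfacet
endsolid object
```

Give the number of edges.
24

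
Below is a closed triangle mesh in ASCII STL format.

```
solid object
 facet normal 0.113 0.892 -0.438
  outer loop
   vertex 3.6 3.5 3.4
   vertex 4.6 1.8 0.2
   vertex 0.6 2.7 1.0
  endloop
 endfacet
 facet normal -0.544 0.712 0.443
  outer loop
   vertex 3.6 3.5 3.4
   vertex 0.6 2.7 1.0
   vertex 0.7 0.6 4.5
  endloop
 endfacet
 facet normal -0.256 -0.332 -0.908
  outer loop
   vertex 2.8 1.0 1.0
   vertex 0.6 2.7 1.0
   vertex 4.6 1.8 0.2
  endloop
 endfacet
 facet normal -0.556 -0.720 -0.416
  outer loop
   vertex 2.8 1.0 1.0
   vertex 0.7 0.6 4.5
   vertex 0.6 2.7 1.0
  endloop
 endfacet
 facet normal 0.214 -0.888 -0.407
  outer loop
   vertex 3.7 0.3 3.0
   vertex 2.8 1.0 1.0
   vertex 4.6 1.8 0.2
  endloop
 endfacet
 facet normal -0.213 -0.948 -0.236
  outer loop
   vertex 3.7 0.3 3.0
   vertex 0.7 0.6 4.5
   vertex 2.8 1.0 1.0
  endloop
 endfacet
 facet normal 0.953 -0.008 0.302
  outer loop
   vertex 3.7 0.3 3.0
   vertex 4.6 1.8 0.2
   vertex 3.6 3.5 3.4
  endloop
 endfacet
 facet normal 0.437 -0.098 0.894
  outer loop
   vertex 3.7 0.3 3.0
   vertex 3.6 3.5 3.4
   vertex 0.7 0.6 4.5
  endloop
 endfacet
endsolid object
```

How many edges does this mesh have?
12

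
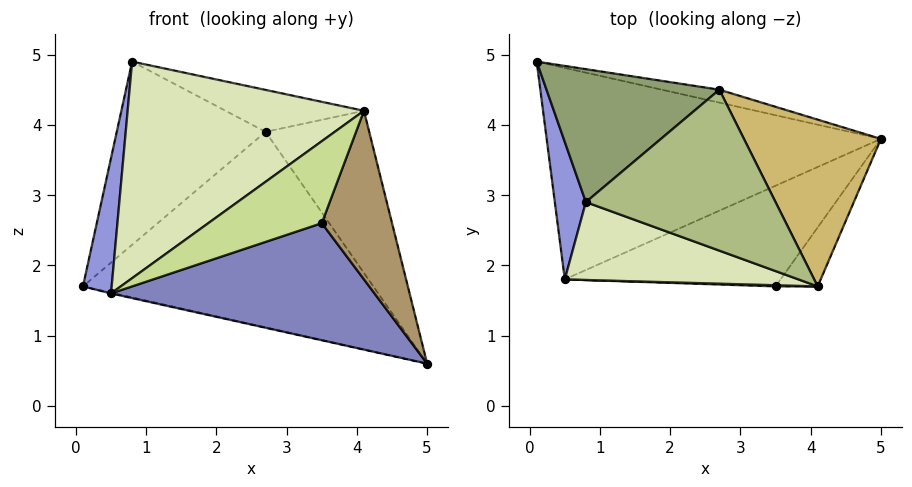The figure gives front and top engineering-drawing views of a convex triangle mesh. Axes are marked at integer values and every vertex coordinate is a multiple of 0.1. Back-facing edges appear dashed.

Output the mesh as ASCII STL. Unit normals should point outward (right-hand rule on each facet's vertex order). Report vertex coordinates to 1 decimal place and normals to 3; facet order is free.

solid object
 facet normal -0.218 0.003 -0.976
  outer loop
   vertex 0.5 1.8 1.6
   vertex 0.1 4.9 1.7
   vertex 5.0 3.8 0.6
  endloop
 endfacet
 facet normal 0.189 -0.745 -0.640
  outer loop
   vertex 0.5 1.8 1.6
   vertex 5.0 3.8 0.6
   vertex 3.5 1.7 2.6
  endloop
 endfacet
 facet normal -0.982 -0.131 0.133
  outer loop
   vertex 0.5 1.8 1.6
   vertex 0.8 2.9 4.9
   vertex 0.1 4.9 1.7
  endloop
 endfacet
 facet normal 0.205 0.977 -0.064
  outer loop
   vertex 2.7 4.5 3.9
   vertex 5.0 3.8 0.6
   vertex 0.1 4.9 1.7
  endloop
 endfacet
 facet normal -0.349 0.758 0.550
  outer loop
   vertex 2.7 4.5 3.9
   vertex 0.1 4.9 1.7
   vertex 0.8 2.9 4.9
  endloop
 endfacet
 facet normal 0.285 0.242 0.928
  outer loop
   vertex 4.1 1.7 4.2
   vertex 2.7 4.5 3.9
   vertex 0.8 2.9 4.9
  endloop
 endfacet
 facet normal -0.038 -0.999 0.014
  outer loop
   vertex 4.1 1.7 4.2
   vertex 0.5 1.8 1.6
   vertex 3.5 1.7 2.6
  endloop
 endfacet
 facet normal -0.261 -0.908 0.327
  outer loop
   vertex 4.1 1.7 4.2
   vertex 0.8 2.9 4.9
   vertex 0.5 1.8 1.6
  endloop
 endfacet
 facet normal 0.661 -0.708 -0.248
  outer loop
   vertex 4.1 1.7 4.2
   vertex 3.5 1.7 2.6
   vertex 5.0 3.8 0.6
  endloop
 endfacet
 facet normal 0.779 0.438 0.450
  outer loop
   vertex 4.1 1.7 4.2
   vertex 5.0 3.8 0.6
   vertex 2.7 4.5 3.9
  endloop
 endfacet
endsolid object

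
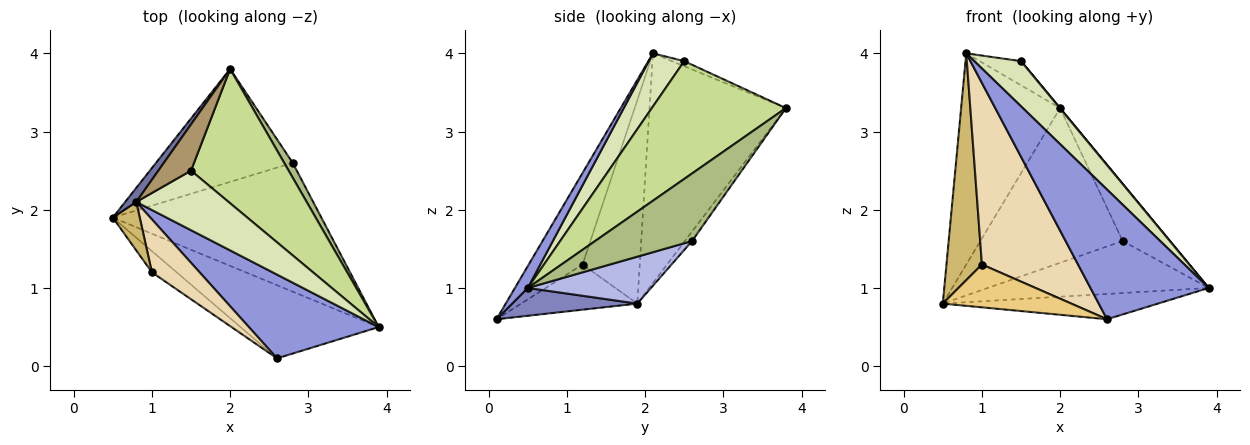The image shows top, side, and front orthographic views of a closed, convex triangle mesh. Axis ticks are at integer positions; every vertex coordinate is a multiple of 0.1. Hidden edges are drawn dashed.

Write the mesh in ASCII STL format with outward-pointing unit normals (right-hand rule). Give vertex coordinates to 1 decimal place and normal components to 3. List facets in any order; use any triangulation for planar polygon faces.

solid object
 facet normal -0.809 0.587 0.039
  outer loop
   vertex 0.8 2.1 4.0
   vertex 2.0 3.8 3.3
   vertex 0.5 1.9 0.8
  endloop
 endfacet
 facet normal 0.187 0.321 -0.928
  outer loop
   vertex 2.6 0.1 0.6
   vertex 0.5 1.9 0.8
   vertex 3.9 0.5 1.0
  endloop
 endfacet
 facet normal 0.091 -0.837 0.540
  outer loop
   vertex 2.6 0.1 0.6
   vertex 3.9 0.5 1.0
   vertex 0.8 2.1 4.0
  endloop
 endfacet
 facet normal 0.204 0.366 -0.908
  outer loop
   vertex 2.8 2.6 1.6
   vertex 3.9 0.5 1.0
   vertex 0.5 1.9 0.8
  endloop
 endfacet
 facet normal -0.041 0.807 -0.589
  outer loop
   vertex 2.8 2.6 1.6
   vertex 0.5 1.9 0.8
   vertex 2.0 3.8 3.3
  endloop
 endfacet
 facet normal 0.893 0.436 0.113
  outer loop
   vertex 2.8 2.6 1.6
   vertex 2.0 3.8 3.3
   vertex 3.9 0.5 1.0
  endloop
 endfacet
 facet normal 0.770 -0.002 0.638
  outer loop
   vertex 1.5 2.5 3.9
   vertex 3.9 0.5 1.0
   vertex 2.0 3.8 3.3
  endloop
 endfacet
 facet normal 0.417 -0.549 0.724
  outer loop
   vertex 1.5 2.5 3.9
   vertex 0.8 2.1 4.0
   vertex 3.9 0.5 1.0
  endloop
 endfacet
 facet normal -0.136 0.458 0.879
  outer loop
   vertex 1.5 2.5 3.9
   vertex 2.0 3.8 3.3
   vertex 0.8 2.1 4.0
  endloop
 endfacet
 facet normal -0.845 -0.523 0.112
  outer loop
   vertex 1.0 1.2 1.3
   vertex 0.8 2.1 4.0
   vertex 0.5 1.9 0.8
  endloop
 endfacet
 facet normal -0.630 -0.696 -0.345
  outer loop
   vertex 1.0 1.2 1.3
   vertex 0.5 1.9 0.8
   vertex 2.6 0.1 0.6
  endloop
 endfacet
 facet normal -0.473 -0.846 0.247
  outer loop
   vertex 1.0 1.2 1.3
   vertex 2.6 0.1 0.6
   vertex 0.8 2.1 4.0
  endloop
 endfacet
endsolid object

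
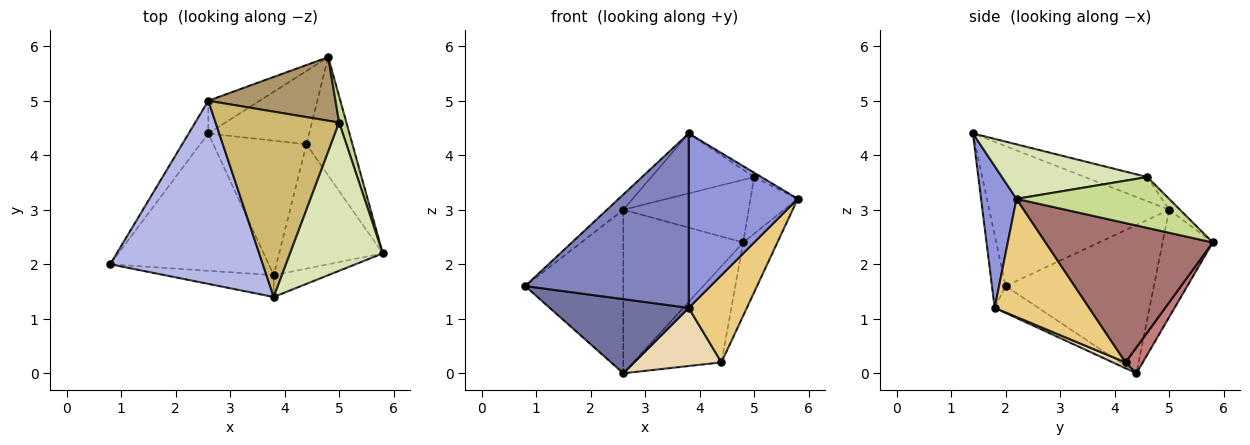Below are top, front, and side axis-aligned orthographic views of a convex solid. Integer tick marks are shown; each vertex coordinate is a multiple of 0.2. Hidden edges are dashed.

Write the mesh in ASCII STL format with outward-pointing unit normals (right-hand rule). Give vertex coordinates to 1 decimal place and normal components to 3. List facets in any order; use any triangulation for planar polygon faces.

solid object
 facet normal -0.147 -0.470 -0.870
  outer loop
   vertex 3.8 1.8 1.2
   vertex 0.8 2.0 1.6
   vertex 2.6 4.4 0.0
  endloop
 endfacet
 facet normal -0.082 -0.989 -0.124
  outer loop
   vertex 3.8 1.8 1.2
   vertex 3.8 1.4 4.4
   vertex 0.8 2.0 1.6
  endloop
 endfacet
 facet normal 0.307 -0.944 -0.118
  outer loop
   vertex 3.8 1.8 1.2
   vertex 5.8 2.2 3.2
   vertex 3.8 1.4 4.4
  endloop
 endfacet
 facet normal -0.674 0.061 0.736
  outer loop
   vertex 2.6 5.0 3.0
   vertex 0.8 2.0 1.6
   vertex 3.8 1.4 4.4
  endloop
 endfacet
 facet normal -0.829 0.549 -0.110
  outer loop
   vertex 2.6 5.0 3.0
   vertex 2.6 4.4 0.0
   vertex 0.8 2.0 1.6
  endloop
 endfacet
 facet normal -0.379 0.907 -0.181
  outer loop
   vertex 2.6 5.0 3.0
   vertex 4.8 5.8 2.4
   vertex 2.6 4.4 0.0
  endloop
 endfacet
 facet normal 0.947 0.293 0.135
  outer loop
   vertex 5.0 4.6 3.6
   vertex 5.8 2.2 3.2
   vertex 4.8 5.8 2.4
  endloop
 endfacet
 facet normal 0.507 0.025 0.862
  outer loop
   vertex 5.0 4.6 3.6
   vertex 3.8 1.4 4.4
   vertex 5.8 2.2 3.2
  endloop
 endfacet
 facet normal -0.061 0.701 0.711
  outer loop
   vertex 5.0 4.6 3.6
   vertex 4.8 5.8 2.4
   vertex 2.6 5.0 3.0
  endloop
 endfacet
 facet normal -0.183 0.303 0.935
  outer loop
   vertex 5.0 4.6 3.6
   vertex 2.6 5.0 3.0
   vertex 3.8 1.4 4.4
  endloop
 endfacet
 facet normal 0.682 -0.420 -0.598
  outer loop
   vertex 4.4 4.2 0.2
   vertex 5.8 2.2 3.2
   vertex 3.8 1.8 1.2
  endloop
 endfacet
 facet normal 0.058 -0.396 -0.916
  outer loop
   vertex 4.4 4.2 0.2
   vertex 3.8 1.8 1.2
   vertex 2.6 4.4 0.0
  endloop
 endfacet
 facet normal 0.932 0.190 -0.308
  outer loop
   vertex 4.4 4.2 0.2
   vertex 4.8 5.8 2.4
   vertex 5.8 2.2 3.2
  endloop
 endfacet
 facet normal 0.154 0.786 -0.599
  outer loop
   vertex 4.4 4.2 0.2
   vertex 2.6 4.4 0.0
   vertex 4.8 5.8 2.4
  endloop
 endfacet
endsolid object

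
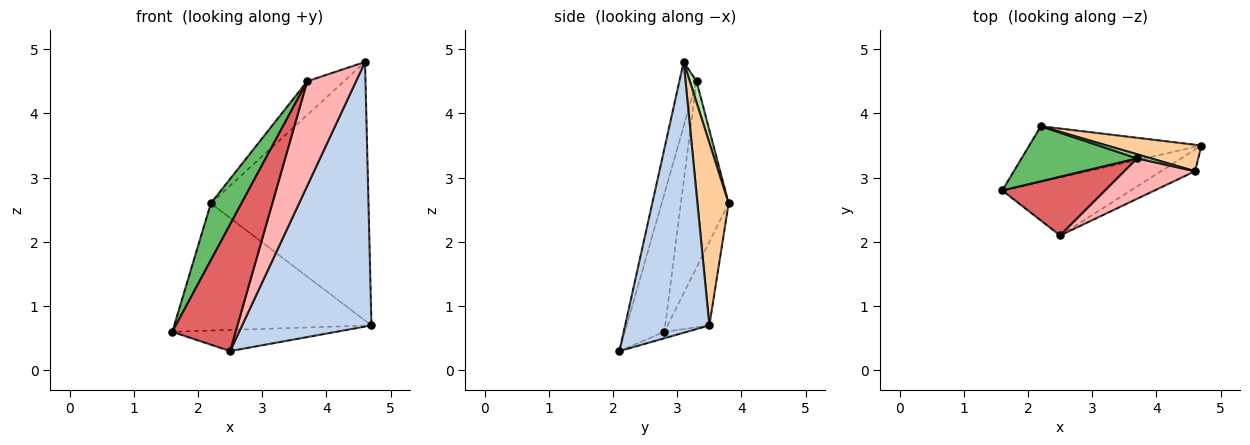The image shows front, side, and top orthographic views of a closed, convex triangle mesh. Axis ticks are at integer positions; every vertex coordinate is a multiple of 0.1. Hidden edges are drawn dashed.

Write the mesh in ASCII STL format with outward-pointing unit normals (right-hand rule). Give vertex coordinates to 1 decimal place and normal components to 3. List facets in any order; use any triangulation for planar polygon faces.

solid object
 facet normal -0.047 0.342 -0.939
  outer loop
   vertex 2.5 2.1 0.3
   vertex 1.6 2.8 0.6
   vertex 4.7 3.5 0.7
  endloop
 endfacet
 facet normal 0.544 -0.836 -0.068
  outer loop
   vertex 4.6 3.1 4.8
   vertex 2.5 2.1 0.3
   vertex 4.7 3.5 0.7
  endloop
 endfacet
 facet normal -0.190 0.900 -0.393
  outer loop
   vertex 2.2 3.8 2.6
   vertex 4.7 3.5 0.7
   vertex 1.6 2.8 0.6
  endloop
 endfacet
 facet normal 0.193 0.976 0.100
  outer loop
   vertex 2.2 3.8 2.6
   vertex 4.6 3.1 4.8
   vertex 4.7 3.5 0.7
  endloop
 endfacet
 facet normal -0.746 -0.479 0.463
  outer loop
   vertex 3.7 3.3 4.5
   vertex 2.2 3.8 2.6
   vertex 1.6 2.8 0.6
  endloop
 endfacet
 facet normal 0.178 0.977 0.116
  outer loop
   vertex 3.7 3.3 4.5
   vertex 4.6 3.1 4.8
   vertex 2.2 3.8 2.6
  endloop
 endfacet
 facet normal -0.492 -0.790 0.366
  outer loop
   vertex 3.7 3.3 4.5
   vertex 1.6 2.8 0.6
   vertex 2.5 2.1 0.3
  endloop
 endfacet
 facet normal -0.311 -0.887 0.342
  outer loop
   vertex 3.7 3.3 4.5
   vertex 2.5 2.1 0.3
   vertex 4.6 3.1 4.8
  endloop
 endfacet
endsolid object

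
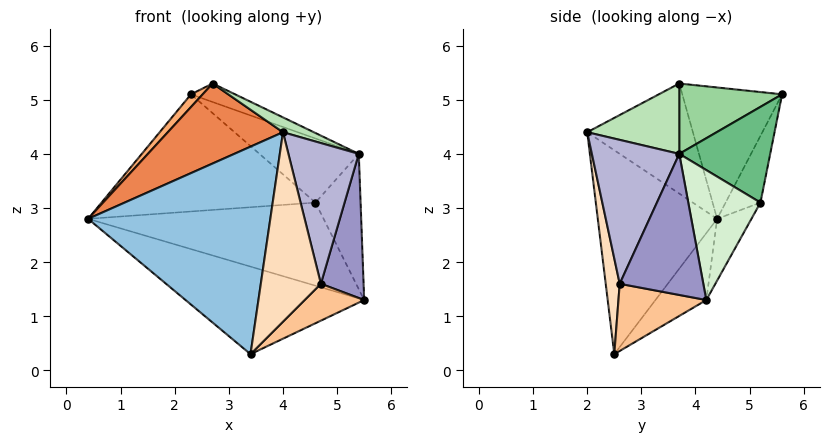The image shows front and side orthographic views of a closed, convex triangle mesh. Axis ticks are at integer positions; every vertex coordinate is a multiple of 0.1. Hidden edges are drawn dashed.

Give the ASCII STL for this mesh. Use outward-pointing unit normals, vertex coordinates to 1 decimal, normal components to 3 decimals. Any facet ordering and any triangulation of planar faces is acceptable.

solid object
 facet normal -0.188 0.660 -0.727
  outer loop
   vertex 3.4 2.5 0.3
   vertex 0.4 4.4 2.8
   vertex 5.5 4.2 1.3
  endloop
 endfacet
 facet normal -0.548 -0.836 -0.022
  outer loop
   vertex 3.4 2.5 0.3
   vertex 4.0 2.0 4.4
   vertex 0.4 4.4 2.8
  endloop
 endfacet
 facet normal -0.122 0.840 -0.528
  outer loop
   vertex 4.6 5.2 3.1
   vertex 5.5 4.2 1.3
   vertex 0.4 4.4 2.8
  endloop
 endfacet
 facet normal -0.150 0.922 -0.357
  outer loop
   vertex 4.6 5.2 3.1
   vertex 0.4 4.4 2.8
   vertex 2.3 5.6 5.1
  endloop
 endfacet
 facet normal -0.624 -0.681 0.384
  outer loop
   vertex 2.7 3.7 5.3
   vertex 0.4 4.4 2.8
   vertex 4.0 2.0 4.4
  endloop
 endfacet
 facet normal -0.745 -0.087 0.661
  outer loop
   vertex 2.7 3.7 5.3
   vertex 2.3 5.6 5.1
   vertex 0.4 4.4 2.8
  endloop
 endfacet
 facet normal 0.651 -0.441 -0.617
  outer loop
   vertex 4.7 2.6 1.6
   vertex 3.4 2.5 0.3
   vertex 5.5 4.2 1.3
  endloop
 endfacet
 facet normal 0.224 -0.963 -0.150
  outer loop
   vertex 4.7 2.6 1.6
   vertex 4.0 2.0 4.4
   vertex 3.4 2.5 0.3
  endloop
 endfacet
 facet normal 0.572 0.624 0.532
  outer loop
   vertex 5.4 3.7 4.0
   vertex 4.6 5.2 3.1
   vertex 2.3 5.6 5.1
  endloop
 endfacet
 facet normal 0.426 0.183 0.886
  outer loop
   vertex 5.4 3.7 4.0
   vertex 2.3 5.6 5.1
   vertex 2.7 3.7 5.3
  endloop
 endfacet
 facet normal 0.429 -0.144 0.892
  outer loop
   vertex 5.4 3.7 4.0
   vertex 2.7 3.7 5.3
   vertex 4.0 2.0 4.4
  endloop
 endfacet
 facet normal 0.841 0.526 0.128
  outer loop
   vertex 5.4 3.7 4.0
   vertex 5.5 4.2 1.3
   vertex 4.6 5.2 3.1
  endloop
 endfacet
 facet normal 0.889 -0.454 -0.051
  outer loop
   vertex 5.4 3.7 4.0
   vertex 4.7 2.6 1.6
   vertex 5.5 4.2 1.3
  endloop
 endfacet
 facet normal 0.777 -0.626 0.060
  outer loop
   vertex 5.4 3.7 4.0
   vertex 4.0 2.0 4.4
   vertex 4.7 2.6 1.6
  endloop
 endfacet
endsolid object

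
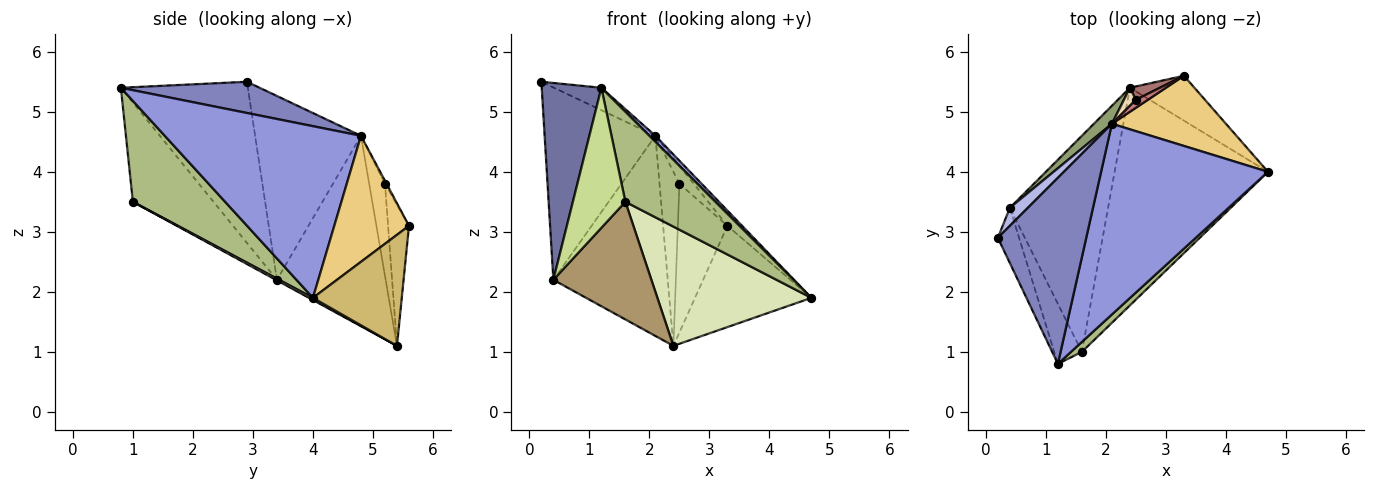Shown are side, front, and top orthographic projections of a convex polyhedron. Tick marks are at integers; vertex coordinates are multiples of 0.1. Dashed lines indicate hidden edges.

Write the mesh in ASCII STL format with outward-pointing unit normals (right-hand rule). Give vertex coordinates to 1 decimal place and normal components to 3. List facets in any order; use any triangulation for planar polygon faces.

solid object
 facet normal -0.899 -0.422 -0.118
  outer loop
   vertex 0.4 3.4 2.2
   vertex 1.2 0.8 5.4
   vertex 0.2 2.9 5.5
  endloop
 endfacet
 facet normal 0.331 0.113 0.937
  outer loop
   vertex 2.1 4.8 4.6
   vertex 0.2 2.9 5.5
   vertex 1.2 0.8 5.4
  endloop
 endfacet
 facet normal 0.717 -0.022 0.697
  outer loop
   vertex 2.1 4.8 4.6
   vertex 1.2 0.8 5.4
   vertex 4.7 4.0 1.9
  endloop
 endfacet
 facet normal -0.689 0.721 0.068
  outer loop
   vertex 2.1 4.8 4.6
   vertex 0.4 3.4 2.2
   vertex 0.2 2.9 5.5
  endloop
 endfacet
 facet normal -0.687 0.723 0.065
  outer loop
   vertex 2.1 4.8 4.6
   vertex 2.4 5.4 1.1
   vertex 0.4 3.4 2.2
  endloop
 endfacet
 facet normal 0.714 -0.696 0.077
  outer loop
   vertex 1.6 1.0 3.5
   vertex 4.7 4.0 1.9
   vertex 1.2 0.8 5.4
  endloop
 endfacet
 facet normal -0.816 -0.531 -0.228
  outer loop
   vertex 1.6 1.0 3.5
   vertex 1.2 0.8 5.4
   vertex 0.4 3.4 2.2
  endloop
 endfacet
 facet normal 0.012 -0.481 -0.877
  outer loop
   vertex 1.6 1.0 3.5
   vertex 2.4 5.4 1.1
   vertex 4.7 4.0 1.9
  endloop
 endfacet
 facet normal -0.005 -0.478 -0.878
  outer loop
   vertex 1.6 1.0 3.5
   vertex 0.4 3.4 2.2
   vertex 2.4 5.4 1.1
  endloop
 endfacet
 facet normal 0.572 0.750 -0.332
  outer loop
   vertex 3.3 5.6 3.1
   vertex 4.7 4.0 1.9
   vertex 2.4 5.4 1.1
  endloop
 endfacet
 facet normal 0.734 0.144 0.664
  outer loop
   vertex 3.3 5.6 3.1
   vertex 2.1 4.8 4.6
   vertex 4.7 4.0 1.9
  endloop
 endfacet
 facet normal -0.619 0.781 0.081
  outer loop
   vertex 2.5 5.2 3.8
   vertex 2.4 5.4 1.1
   vertex 2.1 4.8 4.6
  endloop
 endfacet
 facet normal -0.387 0.918 0.082
  outer loop
   vertex 2.5 5.2 3.8
   vertex 3.3 5.6 3.1
   vertex 2.4 5.4 1.1
  endloop
 endfacet
 facet normal -0.101 0.909 0.404
  outer loop
   vertex 2.5 5.2 3.8
   vertex 2.1 4.8 4.6
   vertex 3.3 5.6 3.1
  endloop
 endfacet
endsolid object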